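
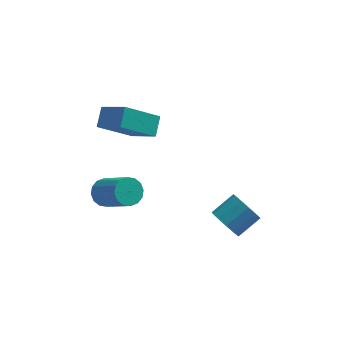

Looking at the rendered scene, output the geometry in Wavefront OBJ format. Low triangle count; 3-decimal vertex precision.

v -0.758 -1.041 -2.929
v -0.477 -1.258 -3.349
v 0.339 -2.136 -2.351
v 0.058 -1.919 -1.931
v -0.327 -1.029 -3.271
v 0.489 -1.907 -2.273
v -0.293 -0.803 -3.101
v 0.523 -1.682 -2.103
v -0.383 -0.641 -2.884
v 0.433 -1.52 -1.886
v -0.573 -0.586 -2.68
v 0.243 -1.465 -1.682
v -0.813 -0.653 -2.543
v 0.003 -1.532 -1.545
v -1.039 -0.824 -2.509
v -0.223 -1.702 -1.511
v -1.189 -1.053 -2.587
v -0.373 -1.931 -1.589
v -1.223 -1.278 -2.757
v -0.407 -2.157 -1.759
v -1.133 -1.44 -2.974
v -0.317 -2.319 -1.976
v -0.943 -1.495 -3.178
v -0.127 -2.374 -2.18
v -0.703 -1.428 -3.315
v 0.113 -2.307 -2.317
v 3.227 -1.613 -4.133
v 3.644 -2.092 -4.271
v 4.37 -1.605 -3.766
v 3.953 -1.127 -3.627
v 3.671 -1.849 -4.544
v 4.398 -1.363 -4.039
v 3.557 -1.532 -4.686
v 4.284 -1.045 -4.181
v 3.338 -1.24 -4.653
v 4.065 -0.753 -4.147
v 3.084 -1.067 -4.454
v 3.811 -0.58 -3.949
v 2.875 -1.067 -4.153
v 3.602 -0.58 -3.648
v 2.778 -1.241 -3.846
v 3.504 -0.754 -3.341
v 2.823 -1.533 -3.63
v 3.549 -1.046 -3.124
v 2.996 -1.851 -3.573
v 3.723 -1.364 -3.068
v 3.243 -2.093 -3.694
v 3.969 -1.606 -3.189
v 3.484 -2.183 -3.955
v 4.211 -1.696 -3.449
v -0.263 0.426 -0.782
v -0.116 1.073 -0.301
v -1.086 1.092 -1.427
v -0.939 1.739 -0.946
v 0.899 0.901 -1.774
v 1.046 1.548 -1.293
v 0.076 1.567 -2.419
v 0.223 2.214 -1.938
f 2 1 5
f 2 5 3
f 3 5 6
f 3 6 4
f 5 1 7
f 5 7 6
f 6 7 8
f 6 8 4
f 7 1 9
f 7 9 8
f 8 9 10
f 8 10 4
f 9 1 11
f 9 11 10
f 10 11 12
f 10 12 4
f 11 1 13
f 11 13 12
f 12 13 14
f 12 14 4
f 13 1 15
f 13 15 14
f 14 15 16
f 14 16 4
f 15 1 17
f 15 17 16
f 16 17 18
f 16 18 4
f 17 1 19
f 17 19 18
f 18 19 20
f 18 20 4
f 19 1 21
f 19 21 20
f 20 21 22
f 20 22 4
f 21 1 23
f 21 23 22
f 22 23 24
f 22 24 4
f 23 1 25
f 23 25 24
f 24 25 26
f 24 26 4
f 25 1 2
f 25 2 26
f 26 2 3
f 26 3 4
f 28 27 31
f 28 31 29
f 29 31 32
f 29 32 30
f 31 27 33
f 31 33 32
f 32 33 34
f 32 34 30
f 33 27 35
f 33 35 34
f 34 35 36
f 34 36 30
f 35 27 37
f 35 37 36
f 36 37 38
f 36 38 30
f 37 27 39
f 37 39 38
f 38 39 40
f 38 40 30
f 39 27 41
f 39 41 40
f 40 41 42
f 40 42 30
f 41 27 43
f 41 43 42
f 42 43 44
f 42 44 30
f 43 27 45
f 43 45 44
f 44 45 46
f 44 46 30
f 45 27 47
f 45 47 46
f 46 47 48
f 46 48 30
f 47 27 49
f 47 49 48
f 48 49 50
f 48 50 30
f 49 27 28
f 49 28 50
f 50 28 29
f 50 29 30
f 52 54 51
f 55 52 51
f 51 54 53
f 53 55 51
f 52 58 54
f 56 52 55
f 56 58 52
f 54 58 53
f 57 55 53
f 53 58 57
f 57 56 55
f 58 56 57



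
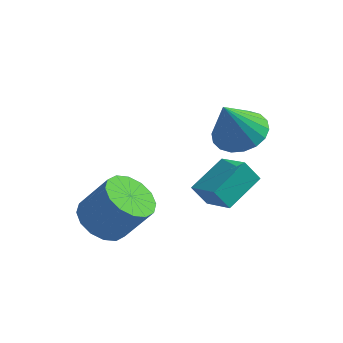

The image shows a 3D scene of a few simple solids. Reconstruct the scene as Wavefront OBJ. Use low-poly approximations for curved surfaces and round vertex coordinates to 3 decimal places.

v 0.557 -2.078 -1.009
v 1.639 -2.729 -0.428
v 1.086 -0.628 -0.37
v 2.168 -1.279 0.212
v 1.072 -1.921 -1.792
v 2.154 -2.572 -1.21
v 1.601 -0.471 -1.152
v 2.683 -1.122 -0.571
v 1.466 0.093 0.662
v 2.235 0.655 1.078
v 1.114 -0.653 2.318
v 1.868 0.933 1.125
v 1.421 1.044 1.081
v 0.983 0.967 0.953
v 0.64 0.716 0.767
v 0.461 0.343 0.561
v 0.481 -0.08 0.375
v 0.696 -0.469 0.245
v 1.064 -0.747 0.198
v 1.511 -0.858 0.243
v 1.949 -0.781 0.371
v 2.291 -0.531 0.556
v 2.47 -0.157 0.763
v 2.45 0.266 0.949
v -2.07 -3.609 -2.401
v -1.373 -3.099 -2.962
v -0.373 -2.901 -1.54
v -1.07 -3.411 -0.979
v -1.706 -2.723 -2.781
v -0.705 -2.526 -1.358
v -2.136 -2.585 -2.497
v -1.136 -2.388 -1.075
v -2.548 -2.722 -2.188
v -1.548 -2.524 -0.766
v -2.833 -3.096 -1.936
v -1.833 -2.898 -0.514
v -2.913 -3.607 -1.809
v -1.913 -3.41 -0.387
v -2.767 -4.119 -1.84
v -1.767 -3.921 -0.418
v -2.435 -4.494 -2.022
v -1.434 -4.297 -0.599
v -2.004 -4.632 -2.305
v -1.004 -4.435 -0.883
v -1.592 -4.496 -2.614
v -0.592 -4.298 -1.192
v -1.307 -4.122 -2.866
v -0.307 -3.924 -1.444
v -1.227 -3.61 -2.993
v -0.227 -3.413 -1.571
f 2 4 1
f 5 2 1
f 1 4 3
f 3 5 1
f 2 8 4
f 6 2 5
f 6 8 2
f 4 8 3
f 7 5 3
f 3 8 7
f 7 6 5
f 8 6 7
f 10 9 12
f 10 12 11
f 12 9 13
f 12 13 11
f 13 9 14
f 13 14 11
f 14 9 15
f 14 15 11
f 15 9 16
f 15 16 11
f 16 9 17
f 16 17 11
f 17 9 18
f 17 18 11
f 18 9 19
f 18 19 11
f 19 9 20
f 19 20 11
f 20 9 21
f 20 21 11
f 21 9 22
f 21 22 11
f 22 9 23
f 22 23 11
f 23 9 24
f 23 24 11
f 24 9 10
f 24 10 11
f 26 25 29
f 26 29 27
f 27 29 30
f 27 30 28
f 29 25 31
f 29 31 30
f 30 31 32
f 30 32 28
f 31 25 33
f 31 33 32
f 32 33 34
f 32 34 28
f 33 25 35
f 33 35 34
f 34 35 36
f 34 36 28
f 35 25 37
f 35 37 36
f 36 37 38
f 36 38 28
f 37 25 39
f 37 39 38
f 38 39 40
f 38 40 28
f 39 25 41
f 39 41 40
f 40 41 42
f 40 42 28
f 41 25 43
f 41 43 42
f 42 43 44
f 42 44 28
f 43 25 45
f 43 45 44
f 44 45 46
f 44 46 28
f 45 25 47
f 45 47 46
f 46 47 48
f 46 48 28
f 47 25 49
f 47 49 48
f 48 49 50
f 48 50 28
f 49 25 26
f 49 26 50
f 50 26 27
f 50 27 28



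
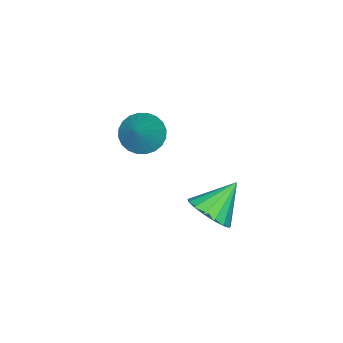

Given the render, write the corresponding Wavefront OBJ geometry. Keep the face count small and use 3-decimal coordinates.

v 3.574 1.82 -0.671
v 4.212 2.512 -0.183
v 2.246 2.2 0.531
v 3.975 2.792 -0.533
v 3.646 2.849 -0.915
v 3.301 2.671 -1.241
v 3.018 2.298 -1.436
v 2.862 1.815 -1.456
v 2.869 1.334 -1.296
v 3.038 0.964 -0.992
v 3.33 0.79 -0.615
v 3.677 0.853 -0.251
v 4.001 1.136 0.018
v 4.227 1.577 0.128
v 4.303 2.073 0.056
v 1.752 -2.895 0.343
v 2.245 -2.317 -0.323
v 3.088 -2.265 1.877
v 1.973 -2.065 -0.19
v 1.667 -1.94 0.025
v 1.374 -1.96 0.288
v 1.139 -2.122 0.559
v 0.997 -2.402 0.797
v 0.97 -2.756 0.966
v 1.062 -3.132 1.041
v 1.259 -3.472 1.009
v 1.531 -3.724 0.875
v 1.837 -3.85 0.66
v 2.13 -3.83 0.397
v 2.365 -3.668 0.126
v 2.507 -3.388 -0.112
v 2.534 -3.033 -0.281
v 2.442 -2.657 -0.356
f 2 1 4
f 2 4 3
f 4 1 5
f 4 5 3
f 5 1 6
f 5 6 3
f 6 1 7
f 6 7 3
f 7 1 8
f 7 8 3
f 8 1 9
f 8 9 3
f 9 1 10
f 9 10 3
f 10 1 11
f 10 11 3
f 11 1 12
f 11 12 3
f 12 1 13
f 12 13 3
f 13 1 14
f 13 14 3
f 14 1 15
f 14 15 3
f 15 1 2
f 15 2 3
f 17 16 19
f 17 19 18
f 19 16 20
f 19 20 18
f 20 16 21
f 20 21 18
f 21 16 22
f 21 22 18
f 22 16 23
f 22 23 18
f 23 16 24
f 23 24 18
f 24 16 25
f 24 25 18
f 25 16 26
f 25 26 18
f 26 16 27
f 26 27 18
f 27 16 28
f 27 28 18
f 28 16 29
f 28 29 18
f 29 16 30
f 29 30 18
f 30 16 31
f 30 31 18
f 31 16 32
f 31 32 18
f 32 16 33
f 32 33 18
f 33 16 17
f 33 17 18



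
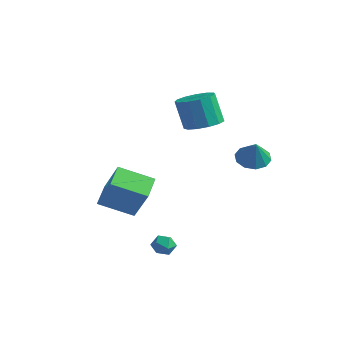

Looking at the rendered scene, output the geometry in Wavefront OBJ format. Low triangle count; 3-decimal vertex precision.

v -3.612 -1.285 -2.431
v -2.41 -1.353 -0.59
v -4.464 -0.097 -1.831
v -3.261 -0.165 0.01
v -2.279 0.085 -3.25
v -1.076 0.017 -1.409
v -3.13 1.273 -2.65
v -1.928 1.205 -0.809
v -0.99 3.707 2.708
v 0.038 3.798 3.027
v -0.502 3.645 4.811
v -1.53 3.553 4.492
v -0.187 4.364 3.008
v -0.727 4.21 4.792
v -0.666 4.72 2.893
v -1.207 4.567 4.677
v -1.249 4.755 2.72
v -1.789 4.602 4.504
v -1.749 4.457 2.543
v -2.289 4.304 4.326
v -2.008 3.921 2.418
v -2.548 3.768 4.202
v -1.944 3.317 2.386
v -2.484 3.163 4.169
v -1.577 2.836 2.456
v -2.117 2.683 4.239
v -1.024 2.632 2.606
v -1.564 2.479 4.389
v -0.46 2.769 2.788
v -1 2.616 4.572
v -0.064 3.204 2.945
v -0.604 3.051 4.729
v 2.261 -1.365 -3.377
v 2.815 -1.458 -2.989
v 1.845 -2.322 -3.011
v 2.399 -2.415 -2.623
v 1.954 -1.919 -2.471
v 2.211 -1.328 -2.697
v 2.449 -2.452 -3.303
v 2.706 -1.861 -3.529
v 2.932 -2.13 -2.943
v 2.626 -1.8 -2.428
v 2.034 -1.98 -3.572
v 1.728 -1.65 -3.057
v 3.148 3.241 1.796
v 3.803 2.819 1.307
v 3.792 2.819 3.024
v 3.971 3.354 1.402
v 3.825 3.846 1.648
v 3.419 4.106 1.95
v 2.91 4.036 2.193
v 2.492 3.662 2.284
v 2.324 3.127 2.189
v 2.47 2.636 1.944
v 2.876 2.375 1.642
v 3.385 2.445 1.399
f 2 4 1
f 5 2 1
f 1 4 3
f 3 5 1
f 2 8 4
f 6 2 5
f 6 8 2
f 4 8 3
f 7 5 3
f 3 8 7
f 7 6 5
f 8 6 7
f 10 9 13
f 10 13 11
f 11 13 14
f 11 14 12
f 13 9 15
f 13 15 14
f 14 15 16
f 14 16 12
f 15 9 17
f 15 17 16
f 16 17 18
f 16 18 12
f 17 9 19
f 17 19 18
f 18 19 20
f 18 20 12
f 19 9 21
f 19 21 20
f 20 21 22
f 20 22 12
f 21 9 23
f 21 23 22
f 22 23 24
f 22 24 12
f 23 9 25
f 23 25 24
f 24 25 26
f 24 26 12
f 25 9 27
f 25 27 26
f 26 27 28
f 26 28 12
f 27 9 29
f 27 29 28
f 28 29 30
f 28 30 12
f 29 9 31
f 29 31 30
f 30 31 32
f 30 32 12
f 31 9 10
f 31 10 32
f 32 10 11
f 32 11 12
f 33 44 38
f 33 38 34
f 33 34 40
f 33 40 43
f 33 43 44
f 34 38 42
f 38 44 37
f 44 43 35
f 43 40 39
f 40 34 41
f 36 42 37
f 36 37 35
f 36 35 39
f 36 39 41
f 36 41 42
f 37 42 38
f 35 37 44
f 39 35 43
f 41 39 40
f 42 41 34
f 46 45 48
f 46 48 47
f 48 45 49
f 48 49 47
f 49 45 50
f 49 50 47
f 50 45 51
f 50 51 47
f 51 45 52
f 51 52 47
f 52 45 53
f 52 53 47
f 53 45 54
f 53 54 47
f 54 45 55
f 54 55 47
f 55 45 56
f 55 56 47
f 56 45 46
f 56 46 47



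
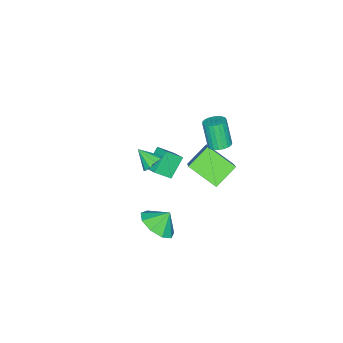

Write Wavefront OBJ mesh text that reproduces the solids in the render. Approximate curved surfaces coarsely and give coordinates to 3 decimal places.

v 2.978 -0.486 3.656
v 3.465 -0.731 3.302
v 3.022 -1.394 4.344
v 3.625 -0.503 3.592
v 3.538 -0.269 3.907
v 3.237 -0.118 4.126
v 2.837 -0.107 4.166
v 2.491 -0.241 4.011
v 2.332 -0.468 3.721
v 2.419 -0.702 3.406
v 2.719 -0.853 3.187
v 3.119 -0.864 3.147
v -4.177 -2.089 -2.11
v -3.011 -1.21 -0.729
v -4.341 -0.39 -3.053
v -3.176 0.489 -1.671
v -2.864 -2.449 -2.989
v -1.699 -1.57 -1.607
v -3.029 -0.75 -3.931
v -1.863 0.129 -2.55
v 3.484 0.082 -0.931
v 4.203 0.894 -0.823
v 2.916 0.478 -0.129
v 3.666 1.09 -1.301
v 3.044 0.815 -1.606
v 2.627 0.197 -1.595
v 2.612 -0.476 -1.273
v 3.005 -0.887 -0.791
v 3.622 -0.846 -0.375
v 4.174 -0.37 -0.218
v 4.404 0.317 -0.396
v -1.553 0.507 1.812
v -1.074 0.088 1.745
v -1.368 -0.487 3.241
v -1.847 -0.067 3.308
v -0.95 0.298 1.85
v -1.243 -0.276 3.347
v -0.929 0.545 1.948
v -1.223 -0.03 3.445
v -1.017 0.785 2.023
v -1.31 0.21 3.52
v -1.197 0.977 2.062
v -1.49 0.402 3.558
v -1.439 1.087 2.057
v -1.732 0.513 3.554
v -1.701 1.098 2.009
v -1.994 0.523 3.506
v -1.937 1.006 1.928
v -2.23 0.432 3.425
v -2.107 0.828 1.826
v -2.4 0.254 3.323
v -2.181 0.595 1.722
v -2.474 0.02 3.219
v -2.147 0.347 1.634
v -2.44 -0.228 3.13
v -2.01 0.126 1.576
v -2.303 -0.449 3.072
v -1.794 -0.029 1.558
v -2.087 -0.604 3.055
v -1.536 -0.091 1.585
v -1.83 -0.666 3.082
v -1.282 -0.05 1.651
v -1.575 -0.624 3.148
v -1.053 -2.819 -2.493
v -2.149 -2.823 -1.558
v -0.768 -2.035 -2.156
v -1.864 -2.038 -1.222
v -0.356 -3.422 -1.678
v -1.452 -3.425 -0.744
v -0.071 -2.637 -1.342
v -1.167 -2.641 -0.407
f 2 1 4
f 2 4 3
f 4 1 5
f 4 5 3
f 5 1 6
f 5 6 3
f 6 1 7
f 6 7 3
f 7 1 8
f 7 8 3
f 8 1 9
f 8 9 3
f 9 1 10
f 9 10 3
f 10 1 11
f 10 11 3
f 11 1 12
f 11 12 3
f 12 1 2
f 12 2 3
f 14 16 13
f 17 14 13
f 13 16 15
f 15 17 13
f 14 20 16
f 18 14 17
f 18 20 14
f 16 20 15
f 19 17 15
f 15 20 19
f 19 18 17
f 20 18 19
f 22 21 24
f 22 24 23
f 24 21 25
f 24 25 23
f 25 21 26
f 25 26 23
f 26 21 27
f 26 27 23
f 27 21 28
f 27 28 23
f 28 21 29
f 28 29 23
f 29 21 30
f 29 30 23
f 30 21 31
f 30 31 23
f 31 21 22
f 31 22 23
f 33 32 36
f 33 36 34
f 34 36 37
f 34 37 35
f 36 32 38
f 36 38 37
f 37 38 39
f 37 39 35
f 38 32 40
f 38 40 39
f 39 40 41
f 39 41 35
f 40 32 42
f 40 42 41
f 41 42 43
f 41 43 35
f 42 32 44
f 42 44 43
f 43 44 45
f 43 45 35
f 44 32 46
f 44 46 45
f 45 46 47
f 45 47 35
f 46 32 48
f 46 48 47
f 47 48 49
f 47 49 35
f 48 32 50
f 48 50 49
f 49 50 51
f 49 51 35
f 50 32 52
f 50 52 51
f 51 52 53
f 51 53 35
f 52 32 54
f 52 54 53
f 53 54 55
f 53 55 35
f 54 32 56
f 54 56 55
f 55 56 57
f 55 57 35
f 56 32 58
f 56 58 57
f 57 58 59
f 57 59 35
f 58 32 60
f 58 60 59
f 59 60 61
f 59 61 35
f 60 32 62
f 60 62 61
f 61 62 63
f 61 63 35
f 62 32 33
f 62 33 63
f 63 33 34
f 63 34 35
f 65 67 64
f 68 65 64
f 64 67 66
f 66 68 64
f 65 71 67
f 69 65 68
f 69 71 65
f 67 71 66
f 70 68 66
f 66 71 70
f 70 69 68
f 71 69 70



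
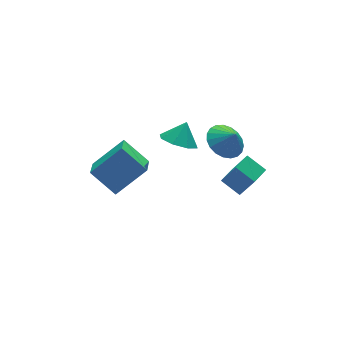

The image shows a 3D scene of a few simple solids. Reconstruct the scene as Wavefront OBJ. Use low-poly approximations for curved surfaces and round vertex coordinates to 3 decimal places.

v -2.096 3.27 -3.479
v -2.797 2.185 -2.798
v -2.849 4.46 -2.358
v -3.55 3.375 -1.677
v -0.43 3.045 -2.123
v -1.131 1.96 -1.442
v -1.183 4.235 -1.002
v -1.884 3.15 -0.321
v 3.446 0.636 -4.891
v 3.82 -0.124 -3.19
v 2.945 1.637 -4.333
v 3.319 0.877 -2.633
v 4.421 1.123 -4.887
v 4.795 0.363 -3.187
v 3.92 2.124 -4.33
v 4.294 1.364 -2.629
v 1.48 3.395 -1.778
v 2.078 2.54 -1.892
v 2.14 3.725 -0.782
v 2.367 3.174 -2.294
v 2.136 3.937 -2.393
v 1.52 4.383 -2.132
v 0.881 4.25 -1.664
v 0.592 3.617 -1.262
v 0.823 2.853 -1.163
v 1.439 2.407 -1.424
v 2.958 1.357 -0.666
v 3.961 1.368 -1.01
v 3.262 0.903 0.206
v 3.932 1.754 -0.799
v 3.735 2.072 -0.565
v 3.403 2.265 -0.348
v 2.995 2.302 -0.187
v 2.58 2.175 -0.108
v 2.23 1.907 -0.126
v 2.007 1.544 -0.238
v 1.948 1.149 -0.423
v 2.063 0.79 -0.651
v 2.333 0.528 -0.881
v 2.712 0.411 -1.074
v 3.133 0.456 -1.197
v 3.523 0.658 -1.228
v 3.816 0.981 -1.162
f 2 4 1
f 5 2 1
f 1 4 3
f 3 5 1
f 2 8 4
f 6 2 5
f 6 8 2
f 4 8 3
f 7 5 3
f 3 8 7
f 7 6 5
f 8 6 7
f 10 12 9
f 13 10 9
f 9 12 11
f 11 13 9
f 10 16 12
f 14 10 13
f 14 16 10
f 12 16 11
f 15 13 11
f 11 16 15
f 15 14 13
f 16 14 15
f 18 17 20
f 18 20 19
f 20 17 21
f 20 21 19
f 21 17 22
f 21 22 19
f 22 17 23
f 22 23 19
f 23 17 24
f 23 24 19
f 24 17 25
f 24 25 19
f 25 17 26
f 25 26 19
f 26 17 18
f 26 18 19
f 28 27 30
f 28 30 29
f 30 27 31
f 30 31 29
f 31 27 32
f 31 32 29
f 32 27 33
f 32 33 29
f 33 27 34
f 33 34 29
f 34 27 35
f 34 35 29
f 35 27 36
f 35 36 29
f 36 27 37
f 36 37 29
f 37 27 38
f 37 38 29
f 38 27 39
f 38 39 29
f 39 27 40
f 39 40 29
f 40 27 41
f 40 41 29
f 41 27 42
f 41 42 29
f 42 27 43
f 42 43 29
f 43 27 28
f 43 28 29



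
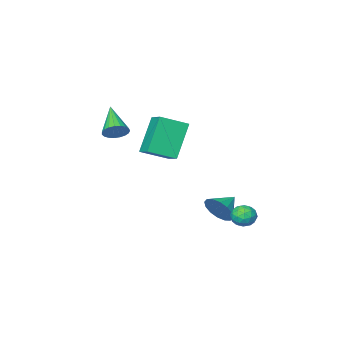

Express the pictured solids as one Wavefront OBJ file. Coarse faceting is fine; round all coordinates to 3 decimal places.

v -4.016 3.623 -3.505
v -3.34 3.608 -3.607
v -4.08 2.552 -3.773
v -3.404 2.537 -3.875
v -3.653 2.612 -3.242
v -3.613 3.274 -3.077
v -3.807 2.886 -4.303
v -3.767 3.548 -4.138
v -3.211 3.153 -4.1
v -3.116 2.983 -3.445
v -4.304 3.177 -3.935
v -4.209 3.007 -3.28
v -3.672 3.71 -3.533
v -3.748 2.45 -3.847
v -3.894 2.495 -3.476
v -3.497 2.486 -3.536
v -3.833 3.513 -3.221
v -3.436 3.505 -3.281
v -3.619 2.919 -3.067
v -3.984 2.655 -4.099
v -3.587 2.647 -4.159
v -3.923 3.674 -3.844
v -3.526 3.665 -3.904
v -3.801 3.241 -4.313
v -3.199 3.433 -3.883
v -3.237 2.804 -4.04
v -3.474 3.009 -4.291
v -3.45 3.398 -4.194
v -3.143 3.334 -3.497
v -3.181 2.704 -3.655
v -3.327 2.748 -3.283
v -3.304 3.137 -3.186
v -3.067 3.066 -3.787
v -4.239 3.456 -3.725
v -4.277 2.826 -3.883
v -4.116 3.023 -4.194
v -4.093 3.412 -4.097
v -4.183 3.356 -3.34
v -4.221 2.727 -3.497
v -3.97 2.762 -3.186
v -3.946 3.151 -3.089
v -4.353 3.094 -3.593
v -3.239 1.717 -3.703
v -2.854 1.285 -3.053
v -4.341 1.463 -3.217
v -2.887 1.71 -2.908
v -3.015 2.137 -2.975
v -3.203 2.451 -3.237
v -3.401 2.568 -3.624
v -3.555 2.457 -4.033
v -3.625 2.148 -4.353
v -3.592 1.723 -4.498
v -3.464 1.297 -4.431
v -3.276 0.983 -4.169
v -3.078 0.865 -3.781
v -2.924 0.976 -3.373
v 1.282 -0.158 1.828
v 1.749 -0.007 2.269
v 0.718 -1.522 2.892
v 1.538 0.147 2.355
v 1.283 0.248 2.349
v 1.028 0.279 2.253
v 0.817 0.234 2.084
v 0.686 0.122 1.871
v 0.658 -0.039 1.65
v 0.738 -0.22 1.46
v 0.912 -0.39 1.334
v 1.15 -0.52 1.293
v 1.411 -0.588 1.345
v 1.65 -0.581 1.48
v 1.825 -0.501 1.676
v 1.906 -0.361 1.898
v 1.879 -0.187 2.108
v 0.061 1.001 2.873
v 0.333 2.09 3.325
v -1.18 1.539 2.322
v -0.908 2.628 2.775
v 1.068 1.492 1.085
v 1.34 2.581 1.538
v -0.173 2.03 0.535
v 0.099 3.119 0.987
f 1 38 17
f 38 12 41
f 17 41 6
f 38 41 17
f 1 17 13
f 17 6 18
f 13 18 2
f 17 18 13
f 1 13 22
f 13 2 23
f 22 23 8
f 13 23 22
f 1 22 34
f 22 8 37
f 34 37 11
f 22 37 34
f 1 34 38
f 34 11 42
f 38 42 12
f 34 42 38
f 2 18 29
f 18 6 32
f 29 32 10
f 18 32 29
f 6 41 19
f 41 12 40
f 19 40 5
f 41 40 19
f 12 42 39
f 42 11 35
f 39 35 3
f 42 35 39
f 11 37 36
f 37 8 24
f 36 24 7
f 37 24 36
f 8 23 28
f 23 2 25
f 28 25 9
f 23 25 28
f 4 30 16
f 30 10 31
f 16 31 5
f 30 31 16
f 4 16 14
f 16 5 15
f 14 15 3
f 16 15 14
f 4 14 21
f 14 3 20
f 21 20 7
f 14 20 21
f 4 21 26
f 21 7 27
f 26 27 9
f 21 27 26
f 4 26 30
f 26 9 33
f 30 33 10
f 26 33 30
f 5 31 19
f 31 10 32
f 19 32 6
f 31 32 19
f 3 15 39
f 15 5 40
f 39 40 12
f 15 40 39
f 7 20 36
f 20 3 35
f 36 35 11
f 20 35 36
f 9 27 28
f 27 7 24
f 28 24 8
f 27 24 28
f 10 33 29
f 33 9 25
f 29 25 2
f 33 25 29
f 44 43 46
f 44 46 45
f 46 43 47
f 46 47 45
f 47 43 48
f 47 48 45
f 48 43 49
f 48 49 45
f 49 43 50
f 49 50 45
f 50 43 51
f 50 51 45
f 51 43 52
f 51 52 45
f 52 43 53
f 52 53 45
f 53 43 54
f 53 54 45
f 54 43 55
f 54 55 45
f 55 43 56
f 55 56 45
f 56 43 44
f 56 44 45
f 58 57 60
f 58 60 59
f 60 57 61
f 60 61 59
f 61 57 62
f 61 62 59
f 62 57 63
f 62 63 59
f 63 57 64
f 63 64 59
f 64 57 65
f 64 65 59
f 65 57 66
f 65 66 59
f 66 57 67
f 66 67 59
f 67 57 68
f 67 68 59
f 68 57 69
f 68 69 59
f 69 57 70
f 69 70 59
f 70 57 71
f 70 71 59
f 71 57 72
f 71 72 59
f 72 57 73
f 72 73 59
f 73 57 58
f 73 58 59
f 75 77 74
f 78 75 74
f 74 77 76
f 76 78 74
f 75 81 77
f 79 75 78
f 79 81 75
f 77 81 76
f 80 78 76
f 76 81 80
f 80 79 78
f 81 79 80



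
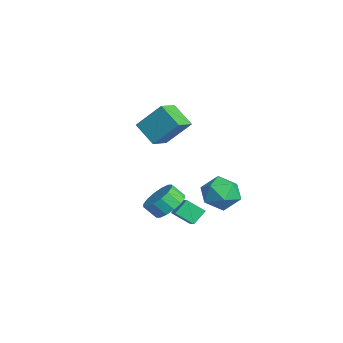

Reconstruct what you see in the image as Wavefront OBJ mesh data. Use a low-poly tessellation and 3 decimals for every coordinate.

v 3.441 0.85 -2.661
v 4.216 1.214 -2.053
v 3.933 0.575 -1.31
v 3.159 0.21 -1.919
v 3.788 1.532 -1.942
v 3.506 0.892 -1.2
v 3.268 1.666 -2.024
v 2.986 1.027 -1.281
v 2.794 1.582 -2.277
v 2.512 0.942 -1.534
v 2.494 1.302 -2.633
v 2.211 0.662 -1.89
v 2.447 0.9 -2.996
v 2.165 0.261 -2.253
v 2.667 0.485 -3.27
v 2.384 -0.154 -2.527
v 3.094 0.168 -3.38
v 2.812 -0.472 -2.638
v 3.614 0.033 -3.299
v 3.332 -0.606 -2.556
v 4.088 0.118 -3.046
v 3.806 -0.522 -2.303
v 4.389 0.398 -2.69
v 4.106 -0.242 -1.947
v 4.435 0.799 -2.327
v 4.153 0.16 -1.584
v -3.703 0.604 -0.016
v -3.184 1.945 1.569
v -4.686 1.607 -0.543
v -4.167 2.948 1.042
v -2.473 1.292 -1.002
v -1.954 2.633 0.583
v -3.456 2.295 -1.529
v -2.937 3.636 0.056
v 2.051 3.746 -2.288
v 2.828 4.32 -3.033
v 3.572 2.96 -1.307
v 4.349 3.534 -2.052
v 3.679 4.174 -1.259
v 2.739 4.66 -1.865
v 3.661 2.62 -2.475
v 2.721 3.106 -3.081
v 3.823 3.624 -3.148
v 3.834 4.584 -2.397
v 2.566 2.696 -1.943
v 2.577 3.656 -1.192
v 1.572 1.329 -4.273
v 1.245 2.051 -3.554
v 2.049 2.231 -4.96
v 1.723 2.952 -4.241
v 3.137 1.168 -3.399
v 2.811 1.889 -2.68
v 3.615 2.069 -4.086
v 3.288 2.791 -3.367
f 2 1 5
f 2 5 3
f 3 5 6
f 3 6 4
f 5 1 7
f 5 7 6
f 6 7 8
f 6 8 4
f 7 1 9
f 7 9 8
f 8 9 10
f 8 10 4
f 9 1 11
f 9 11 10
f 10 11 12
f 10 12 4
f 11 1 13
f 11 13 12
f 12 13 14
f 12 14 4
f 13 1 15
f 13 15 14
f 14 15 16
f 14 16 4
f 15 1 17
f 15 17 16
f 16 17 18
f 16 18 4
f 17 1 19
f 17 19 18
f 18 19 20
f 18 20 4
f 19 1 21
f 19 21 20
f 20 21 22
f 20 22 4
f 21 1 23
f 21 23 22
f 22 23 24
f 22 24 4
f 23 1 25
f 23 25 24
f 24 25 26
f 24 26 4
f 25 1 2
f 25 2 26
f 26 2 3
f 26 3 4
f 28 30 27
f 31 28 27
f 27 30 29
f 29 31 27
f 28 34 30
f 32 28 31
f 32 34 28
f 30 34 29
f 33 31 29
f 29 34 33
f 33 32 31
f 34 32 33
f 35 46 40
f 35 40 36
f 35 36 42
f 35 42 45
f 35 45 46
f 36 40 44
f 40 46 39
f 46 45 37
f 45 42 41
f 42 36 43
f 38 44 39
f 38 39 37
f 38 37 41
f 38 41 43
f 38 43 44
f 39 44 40
f 37 39 46
f 41 37 45
f 43 41 42
f 44 43 36
f 48 50 47
f 51 48 47
f 47 50 49
f 49 51 47
f 48 54 50
f 52 48 51
f 52 54 48
f 50 54 49
f 53 51 49
f 49 54 53
f 53 52 51
f 54 52 53



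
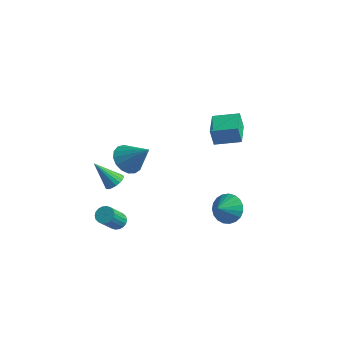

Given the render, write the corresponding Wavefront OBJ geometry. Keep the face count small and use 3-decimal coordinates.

v -1.906 -3.202 -3.355
v -1.568 -2.797 -3.029
v -1.497 -3.992 -1.619
v -1.834 -4.398 -1.945
v -1.827 -2.731 -2.96
v -1.756 -3.926 -1.55
v -2.101 -2.759 -2.969
v -2.03 -3.954 -1.559
v -2.337 -2.874 -3.055
v -2.266 -4.069 -1.644
v -2.487 -3.054 -3.2
v -2.416 -4.249 -1.79
v -2.522 -3.264 -3.376
v -2.451 -4.459 -1.966
v -2.435 -3.461 -3.548
v -2.364 -4.656 -2.137
v -2.243 -3.608 -3.681
v -2.172 -4.803 -2.271
v -1.984 -3.674 -3.75
v -1.913 -4.869 -2.34
v -1.71 -3.646 -3.741
v -1.639 -4.841 -2.331
v -1.474 -3.531 -3.656
v -1.403 -4.726 -2.245
v -1.324 -3.351 -3.51
v -1.253 -4.546 -2.1
v -1.289 -3.141 -3.334
v -1.218 -4.336 -1.924
v -1.376 -2.944 -3.163
v -1.305 -4.139 -1.752
v -2.835 -2.271 -0.873
v -2.304 -2.164 -0.445
v -3.925 -2.809 0.613
v -2.445 -1.891 -0.449
v -2.662 -1.693 -0.537
v -2.914 -1.61 -0.692
v -3.15 -1.657 -0.882
v -3.324 -1.826 -1.071
v -3.401 -2.083 -1.22
v -3.366 -2.377 -1.301
v -3.225 -2.65 -1.297
v -3.008 -2.848 -1.209
v -2.756 -2.932 -1.054
v -2.519 -2.884 -0.864
v -2.346 -2.715 -0.675
v -2.269 -2.458 -0.526
v -0.555 -3.773 3.242
v 0.137 -3.533 2.504
v 0.815 -3.547 4.598
v -0.06 -3.093 2.63
v -0.371 -2.81 2.896
v -0.723 -2.746 3.242
v -1.037 -2.918 3.588
v -1.241 -3.286 3.854
v -1.287 -3.765 3.981
v -1.166 -4.246 3.938
v -0.904 -4.619 3.736
v -0.563 -4.797 3.421
v -0.22 -4.741 3.065
v 0.047 -4.463 2.749
v 0.175 -4.027 2.547
v 2.749 1.327 -2.824
v 3.264 1.832 -2.033
v 2.711 0.353 -2.176
v 2.838 1.915 -1.934
v 2.397 1.896 -1.989
v 2.017 1.778 -2.188
v 1.763 1.583 -2.497
v 1.68 1.343 -2.862
v 1.782 1.101 -3.221
v 2.051 0.897 -3.511
v 2.44 0.768 -3.682
v 2.884 0.736 -3.705
v 3.303 0.805 -3.576
v 3.627 0.965 -3.316
v 3.8 1.188 -2.971
v 3.79 1.434 -2.601
v 3.601 1.662 -2.269
v 0.866 2.432 1.397
v 0.644 2.317 2.55
v -0.153 4.012 1.358
v -0.374 3.897 2.512
v 2.234 3.323 1.748
v 2.013 3.208 2.902
v 1.216 4.903 1.71
v 0.994 4.788 2.863
f 2 1 5
f 2 5 3
f 3 5 6
f 3 6 4
f 5 1 7
f 5 7 6
f 6 7 8
f 6 8 4
f 7 1 9
f 7 9 8
f 8 9 10
f 8 10 4
f 9 1 11
f 9 11 10
f 10 11 12
f 10 12 4
f 11 1 13
f 11 13 12
f 12 13 14
f 12 14 4
f 13 1 15
f 13 15 14
f 14 15 16
f 14 16 4
f 15 1 17
f 15 17 16
f 16 17 18
f 16 18 4
f 17 1 19
f 17 19 18
f 18 19 20
f 18 20 4
f 19 1 21
f 19 21 20
f 20 21 22
f 20 22 4
f 21 1 23
f 21 23 22
f 22 23 24
f 22 24 4
f 23 1 25
f 23 25 24
f 24 25 26
f 24 26 4
f 25 1 27
f 25 27 26
f 26 27 28
f 26 28 4
f 27 1 29
f 27 29 28
f 28 29 30
f 28 30 4
f 29 1 2
f 29 2 30
f 30 2 3
f 30 3 4
f 32 31 34
f 32 34 33
f 34 31 35
f 34 35 33
f 35 31 36
f 35 36 33
f 36 31 37
f 36 37 33
f 37 31 38
f 37 38 33
f 38 31 39
f 38 39 33
f 39 31 40
f 39 40 33
f 40 31 41
f 40 41 33
f 41 31 42
f 41 42 33
f 42 31 43
f 42 43 33
f 43 31 44
f 43 44 33
f 44 31 45
f 44 45 33
f 45 31 46
f 45 46 33
f 46 31 32
f 46 32 33
f 48 47 50
f 48 50 49
f 50 47 51
f 50 51 49
f 51 47 52
f 51 52 49
f 52 47 53
f 52 53 49
f 53 47 54
f 53 54 49
f 54 47 55
f 54 55 49
f 55 47 56
f 55 56 49
f 56 47 57
f 56 57 49
f 57 47 58
f 57 58 49
f 58 47 59
f 58 59 49
f 59 47 60
f 59 60 49
f 60 47 61
f 60 61 49
f 61 47 48
f 61 48 49
f 63 62 65
f 63 65 64
f 65 62 66
f 65 66 64
f 66 62 67
f 66 67 64
f 67 62 68
f 67 68 64
f 68 62 69
f 68 69 64
f 69 62 70
f 69 70 64
f 70 62 71
f 70 71 64
f 71 62 72
f 71 72 64
f 72 62 73
f 72 73 64
f 73 62 74
f 73 74 64
f 74 62 75
f 74 75 64
f 75 62 76
f 75 76 64
f 76 62 77
f 76 77 64
f 77 62 78
f 77 78 64
f 78 62 63
f 78 63 64
f 80 82 79
f 83 80 79
f 79 82 81
f 81 83 79
f 80 86 82
f 84 80 83
f 84 86 80
f 82 86 81
f 85 83 81
f 81 86 85
f 85 84 83
f 86 84 85



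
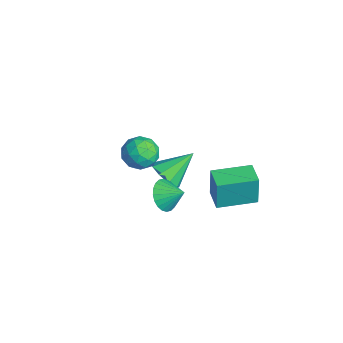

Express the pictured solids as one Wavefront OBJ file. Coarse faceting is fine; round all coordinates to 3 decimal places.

v 2.62 -3.12 2.096
v 3.442 -3.549 2.218
v 1.898 -4.411 2.422
v 2.72 -4.84 2.544
v 2.437 -4.188 3.153
v 2.884 -3.391 2.952
v 2.456 -4.569 1.688
v 2.903 -3.772 1.487
v 3.341 -4.445 1.966
v 3.33 -4.21 2.872
v 2.01 -3.75 1.768
v 1.999 -3.515 2.674
v 3.094 -3.222 2.128
v 2.246 -4.738 2.512
v 2.079 -4.356 2.87
v 2.563 -4.608 2.942
v 2.766 -3.128 2.56
v 3.249 -3.381 2.631
v 2.659 -3.756 3.181
v 2.091 -4.579 2.009
v 2.574 -4.832 2.08
v 2.777 -3.352 1.698
v 3.261 -3.604 1.77
v 2.681 -4.204 1.459
v 3.518 -4 2.052
v 3.094 -4.759 2.244
v 2.939 -4.6 1.741
v 3.201 -4.131 1.622
v 3.512 -3.862 2.584
v 3.087 -4.62 2.776
v 2.921 -4.237 3.134
v 3.183 -3.769 3.016
v 3.452 -4.388 2.436
v 2.253 -3.34 1.864
v 1.828 -4.098 2.056
v 2.157 -4.191 1.624
v 2.419 -3.723 1.506
v 2.246 -3.201 2.396
v 1.822 -3.96 2.588
v 2.139 -3.829 3.018
v 2.401 -3.36 2.899
v 1.888 -3.572 2.204
v 1.13 -2.329 -3.08
v 1.686 -2.207 -3.803
v 1.77 -1.571 -2.46
v 1.439 -1.952 -3.86
v 1.146 -1.755 -3.799
v 0.85 -1.645 -3.628
v 0.597 -1.639 -3.373
v 0.425 -1.738 -3.074
v 0.36 -1.928 -2.776
v 0.413 -2.178 -2.524
v 0.574 -2.451 -2.357
v 0.821 -2.706 -2.3
v 1.114 -2.903 -2.361
v 1.41 -3.013 -2.532
v 1.663 -3.019 -2.786
v 1.835 -2.92 -3.085
v 1.9 -2.731 -3.384
v 1.848 -2.481 -3.636
v -1.022 -1.639 -3.879
v -0.534 -1.086 -4.524
v -1.238 -0.121 -2.741
v -1.19 -1.076 -4.663
v -1.767 -1.329 -4.435
v -1.996 -1.727 -3.946
v -1.769 -2.085 -3.427
v -1.192 -2.233 -3.118
v -0.536 -2.104 -3.166
v -0.107 -1.758 -3.548
v -0.107 -1.356 -4.084
v 3.351 -0.859 -1.07
v 3.291 -0.826 0.558
v 3.513 1.104 -1.104
v 3.454 1.137 0.525
v 4.546 -0.957 -1.025
v 4.487 -0.924 0.604
v 4.709 1.006 -1.058
v 4.649 1.039 0.57
f 1 38 17
f 38 12 41
f 17 41 6
f 38 41 17
f 1 17 13
f 17 6 18
f 13 18 2
f 17 18 13
f 1 13 22
f 13 2 23
f 22 23 8
f 13 23 22
f 1 22 34
f 22 8 37
f 34 37 11
f 22 37 34
f 1 34 38
f 34 11 42
f 38 42 12
f 34 42 38
f 2 18 29
f 18 6 32
f 29 32 10
f 18 32 29
f 6 41 19
f 41 12 40
f 19 40 5
f 41 40 19
f 12 42 39
f 42 11 35
f 39 35 3
f 42 35 39
f 11 37 36
f 37 8 24
f 36 24 7
f 37 24 36
f 8 23 28
f 23 2 25
f 28 25 9
f 23 25 28
f 4 30 16
f 30 10 31
f 16 31 5
f 30 31 16
f 4 16 14
f 16 5 15
f 14 15 3
f 16 15 14
f 4 14 21
f 14 3 20
f 21 20 7
f 14 20 21
f 4 21 26
f 21 7 27
f 26 27 9
f 21 27 26
f 4 26 30
f 26 9 33
f 30 33 10
f 26 33 30
f 5 31 19
f 31 10 32
f 19 32 6
f 31 32 19
f 3 15 39
f 15 5 40
f 39 40 12
f 15 40 39
f 7 20 36
f 20 3 35
f 36 35 11
f 20 35 36
f 9 27 28
f 27 7 24
f 28 24 8
f 27 24 28
f 10 33 29
f 33 9 25
f 29 25 2
f 33 25 29
f 44 43 46
f 44 46 45
f 46 43 47
f 46 47 45
f 47 43 48
f 47 48 45
f 48 43 49
f 48 49 45
f 49 43 50
f 49 50 45
f 50 43 51
f 50 51 45
f 51 43 52
f 51 52 45
f 52 43 53
f 52 53 45
f 53 43 54
f 53 54 45
f 54 43 55
f 54 55 45
f 55 43 56
f 55 56 45
f 56 43 57
f 56 57 45
f 57 43 58
f 57 58 45
f 58 43 59
f 58 59 45
f 59 43 60
f 59 60 45
f 60 43 44
f 60 44 45
f 62 61 64
f 62 64 63
f 64 61 65
f 64 65 63
f 65 61 66
f 65 66 63
f 66 61 67
f 66 67 63
f 67 61 68
f 67 68 63
f 68 61 69
f 68 69 63
f 69 61 70
f 69 70 63
f 70 61 71
f 70 71 63
f 71 61 62
f 71 62 63
f 73 75 72
f 76 73 72
f 72 75 74
f 74 76 72
f 73 79 75
f 77 73 76
f 77 79 73
f 75 79 74
f 78 76 74
f 74 79 78
f 78 77 76
f 79 77 78



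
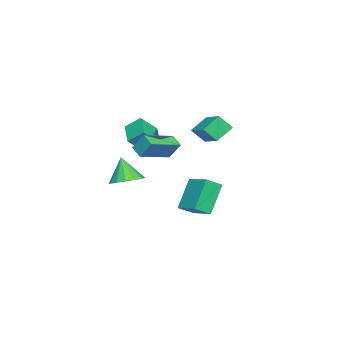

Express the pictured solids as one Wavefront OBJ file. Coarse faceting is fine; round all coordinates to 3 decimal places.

v -5.34 -0.837 -3.113
v -4.663 -1.515 -2.573
v -4.382 0.479 -2.658
v -3.706 -0.199 -2.118
v -4.154 -1.081 -4.902
v -3.478 -1.759 -4.362
v -3.197 0.235 -4.447
v -2.52 -0.443 -3.907
v -0.079 -2.38 0.888
v -1.277 -3.006 1.49
v -0.184 -1.53 1.562
v -1.383 -2.157 2.165
v 0.703 -3.003 1.795
v -0.496 -3.63 2.398
v 0.597 -2.154 2.47
v -0.601 -2.78 3.072
v 2.193 -2.163 1.928
v 2.258 -1.514 2.887
v 0.43 -1.229 1.416
v 0.495 -0.58 2.376
v 2.625 -1.58 1.504
v 2.69 -0.931 2.464
v 0.862 -0.646 0.993
v 0.927 0.003 1.952
v -0.927 -3.696 -1.681
v -0.315 -3.01 -1.314
v -1.293 -4.184 -0.159
v -0.77 -2.777 -1.349
v -1.267 -2.79 -1.473
v -1.673 -3.046 -1.653
v -1.879 -3.477 -1.84
v -1.83 -3.966 -1.985
v -1.538 -4.383 -2.048
v -1.083 -4.615 -2.013
v -0.586 -4.602 -1.889
v -0.18 -4.346 -1.71
v 0.025 -3.916 -1.522
v -0.024 -3.427 -1.377
v -0.149 0.172 2.668
v -0.988 0.723 3.395
v -0.394 0.838 1.88
v -1.233 1.389 2.608
v 1.033 1.251 3.212
v 0.194 1.802 3.94
v 0.788 1.917 2.425
v -0.051 2.468 3.152
f 2 4 1
f 5 2 1
f 1 4 3
f 3 5 1
f 2 8 4
f 6 2 5
f 6 8 2
f 4 8 3
f 7 5 3
f 3 8 7
f 7 6 5
f 8 6 7
f 10 12 9
f 13 10 9
f 9 12 11
f 11 13 9
f 10 16 12
f 14 10 13
f 14 16 10
f 12 16 11
f 15 13 11
f 11 16 15
f 15 14 13
f 16 14 15
f 18 20 17
f 21 18 17
f 17 20 19
f 19 21 17
f 18 24 20
f 22 18 21
f 22 24 18
f 20 24 19
f 23 21 19
f 19 24 23
f 23 22 21
f 24 22 23
f 26 25 28
f 26 28 27
f 28 25 29
f 28 29 27
f 29 25 30
f 29 30 27
f 30 25 31
f 30 31 27
f 31 25 32
f 31 32 27
f 32 25 33
f 32 33 27
f 33 25 34
f 33 34 27
f 34 25 35
f 34 35 27
f 35 25 36
f 35 36 27
f 36 25 37
f 36 37 27
f 37 25 38
f 37 38 27
f 38 25 26
f 38 26 27
f 40 42 39
f 43 40 39
f 39 42 41
f 41 43 39
f 40 46 42
f 44 40 43
f 44 46 40
f 42 46 41
f 45 43 41
f 41 46 45
f 45 44 43
f 46 44 45



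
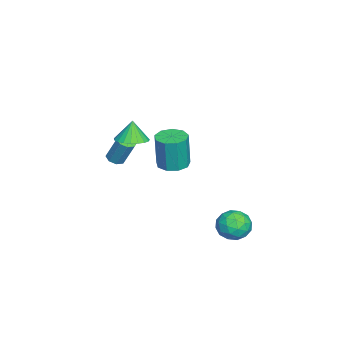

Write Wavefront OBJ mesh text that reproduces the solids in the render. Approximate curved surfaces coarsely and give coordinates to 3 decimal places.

v 0.972 0.247 1.792
v 1.525 -0.45 1.742
v 1.62 -0.523 3.818
v 1.068 0.173 3.868
v 1.843 0.069 1.746
v 1.939 -0.004 3.822
v 1.754 0.671 1.771
v 1.85 0.598 3.847
v 1.3 1.074 1.806
v 1.395 1.001 3.882
v 0.692 1.09 1.834
v 0.787 1.017 3.911
v 0.215 0.711 1.843
v 0.31 0.638 3.919
v 0.093 0.115 1.827
v 0.188 0.042 3.904
v 0.382 -0.42 1.795
v 0.477 -0.493 3.872
v 0.948 -0.643 1.762
v 1.043 -0.716 3.838
v -0.731 -2.313 2.305
v 0.04 -1.797 2.507
v -1.049 -2.327 3.555
v -0.231 -1.517 2.441
v -0.588 -1.375 2.351
v -0.971 -1.396 2.254
v -1.311 -1.574 2.165
v -1.552 -1.881 2.101
v -1.65 -2.263 2.072
v -1.59 -2.653 2.083
v -1.381 -2.984 2.132
v -1.06 -3.2 2.212
v -0.681 -3.262 2.307
v -0.312 -3.16 2.403
v -0.015 -2.912 2.481
v 0.159 -2.56 2.529
v 0.178 -2.166 2.538
v -3.647 -3.876 -1.048
v -3.1 -3.728 -1.212
v -2.806 -3.017 0.404
v -3.353 -3.164 0.568
v -3.4 -3.403 -1.301
v -3.107 -2.692 0.315
v -3.845 -3.355 -1.241
v -3.552 -2.643 0.375
v -4.174 -3.611 -1.069
v -3.88 -2.9 0.548
v -4.194 -4.023 -0.884
v -3.9 -3.312 0.732
v -3.893 -4.348 -0.795
v -3.6 -3.637 0.821
v -3.448 -4.397 -0.855
v -3.155 -3.685 0.761
v -3.12 -4.14 -1.028
v -2.826 -3.429 0.589
v 1.092 4.427 -2.154
v 1.932 4.244 -2.702
v 1.028 2.836 -1.718
v 1.868 2.653 -2.266
v 1.927 3.211 -1.414
v 1.966 4.194 -1.683
v 0.994 2.886 -2.737
v 1.033 3.869 -3.006
v 1.872 3.291 -3.062
v 2.448 3.492 -2.245
v 0.512 3.588 -2.175
v 1.088 3.789 -1.358
v 1.517 4.475 -2.466
v 1.443 2.605 -1.954
v 1.477 2.933 -1.453
v 1.971 2.825 -1.775
v 1.537 4.446 -1.867
v 2.031 4.338 -2.189
v 2.028 3.731 -1.433
v 0.929 2.742 -2.231
v 1.423 2.634 -2.553
v 0.989 4.255 -2.645
v 1.483 4.147 -2.967
v 0.932 3.349 -2.987
v 1.976 3.807 -3
v 1.939 2.872 -2.744
v 1.425 3.01 -3.02
v 1.448 3.587 -3.178
v 2.315 3.925 -2.519
v 2.277 2.99 -2.263
v 2.312 3.318 -1.763
v 2.335 3.896 -1.921
v 2.279 3.365 -2.731
v 0.683 4.09 -2.157
v 0.645 3.155 -1.901
v 0.625 3.184 -2.499
v 0.648 3.762 -2.657
v 1.021 4.208 -1.676
v 0.984 3.273 -1.42
v 1.512 3.493 -1.242
v 1.535 4.07 -1.4
v 0.681 3.715 -1.689
f 2 1 5
f 2 5 3
f 3 5 6
f 3 6 4
f 5 1 7
f 5 7 6
f 6 7 8
f 6 8 4
f 7 1 9
f 7 9 8
f 8 9 10
f 8 10 4
f 9 1 11
f 9 11 10
f 10 11 12
f 10 12 4
f 11 1 13
f 11 13 12
f 12 13 14
f 12 14 4
f 13 1 15
f 13 15 14
f 14 15 16
f 14 16 4
f 15 1 17
f 15 17 16
f 16 17 18
f 16 18 4
f 17 1 19
f 17 19 18
f 18 19 20
f 18 20 4
f 19 1 2
f 19 2 20
f 20 2 3
f 20 3 4
f 22 21 24
f 22 24 23
f 24 21 25
f 24 25 23
f 25 21 26
f 25 26 23
f 26 21 27
f 26 27 23
f 27 21 28
f 27 28 23
f 28 21 29
f 28 29 23
f 29 21 30
f 29 30 23
f 30 21 31
f 30 31 23
f 31 21 32
f 31 32 23
f 32 21 33
f 32 33 23
f 33 21 34
f 33 34 23
f 34 21 35
f 34 35 23
f 35 21 36
f 35 36 23
f 36 21 37
f 36 37 23
f 37 21 22
f 37 22 23
f 39 38 42
f 39 42 40
f 40 42 43
f 40 43 41
f 42 38 44
f 42 44 43
f 43 44 45
f 43 45 41
f 44 38 46
f 44 46 45
f 45 46 47
f 45 47 41
f 46 38 48
f 46 48 47
f 47 48 49
f 47 49 41
f 48 38 50
f 48 50 49
f 49 50 51
f 49 51 41
f 50 38 52
f 50 52 51
f 51 52 53
f 51 53 41
f 52 38 54
f 52 54 53
f 53 54 55
f 53 55 41
f 54 38 39
f 54 39 55
f 55 39 40
f 55 40 41
f 56 93 72
f 93 67 96
f 72 96 61
f 93 96 72
f 56 72 68
f 72 61 73
f 68 73 57
f 72 73 68
f 56 68 77
f 68 57 78
f 77 78 63
f 68 78 77
f 56 77 89
f 77 63 92
f 89 92 66
f 77 92 89
f 56 89 93
f 89 66 97
f 93 97 67
f 89 97 93
f 57 73 84
f 73 61 87
f 84 87 65
f 73 87 84
f 61 96 74
f 96 67 95
f 74 95 60
f 96 95 74
f 67 97 94
f 97 66 90
f 94 90 58
f 97 90 94
f 66 92 91
f 92 63 79
f 91 79 62
f 92 79 91
f 63 78 83
f 78 57 80
f 83 80 64
f 78 80 83
f 59 85 71
f 85 65 86
f 71 86 60
f 85 86 71
f 59 71 69
f 71 60 70
f 69 70 58
f 71 70 69
f 59 69 76
f 69 58 75
f 76 75 62
f 69 75 76
f 59 76 81
f 76 62 82
f 81 82 64
f 76 82 81
f 59 81 85
f 81 64 88
f 85 88 65
f 81 88 85
f 60 86 74
f 86 65 87
f 74 87 61
f 86 87 74
f 58 70 94
f 70 60 95
f 94 95 67
f 70 95 94
f 62 75 91
f 75 58 90
f 91 90 66
f 75 90 91
f 64 82 83
f 82 62 79
f 83 79 63
f 82 79 83
f 65 88 84
f 88 64 80
f 84 80 57
f 88 80 84



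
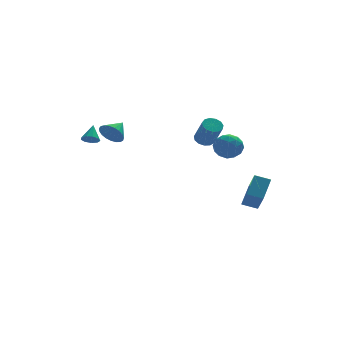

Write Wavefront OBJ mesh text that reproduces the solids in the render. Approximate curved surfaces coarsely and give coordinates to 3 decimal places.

v -2.67 2.504 3.363
v -2.136 2.182 2.946
v -1.89 3.156 3.857
v -2.223 2.422 2.766
v -2.387 2.676 2.69
v -2.6 2.9 2.73
v -2.825 3.055 2.88
v -3.024 3.116 3.113
v -3.161 3.07 3.389
v -3.213 2.926 3.661
v -3.171 2.71 3.881
v -3.042 2.457 4.012
v -2.849 2.213 4.031
v -2.625 2.019 3.934
v -2.409 1.909 3.738
v -2.238 1.901 3.478
v -2.141 1.998 3.197
v 2.49 3.051 2.307
v 2.935 2.776 2.056
v 3.115 1.894 3.342
v 2.67 2.169 3.593
v 3.062 3.033 2.214
v 3.242 2.151 3.5
v 3.008 3.295 2.401
v 3.188 2.413 3.688
v 2.789 3.479 2.559
v 2.969 2.597 3.845
v 2.475 3.528 2.636
v 2.655 2.646 3.922
v 2.166 3.425 2.609
v 2.346 2.543 3.895
v 1.96 3.204 2.486
v 2.14 2.322 3.772
v 1.922 2.934 2.306
v 2.102 2.052 3.592
v 2.064 2.701 2.126
v 2.245 1.819 3.413
v 2.342 2.579 2.004
v 2.522 1.697 3.29
v 2.666 2.607 1.978
v 2.847 1.725 3.264
v 1.765 -0.745 3.243
v 2.244 -0.54 2.596
v 2.776 -1.46 3.764
v 3.255 -1.255 3.117
v 3.037 -0.677 3.672
v 2.412 -0.235 3.35
v 2.608 -1.765 3.01
v 1.983 -1.323 2.688
v 2.765 -1.17 2.452
v 3.03 -0.498 2.861
v 1.99 -1.502 3.499
v 2.255 -0.83 3.908
v 1.916 -0.58 2.874
v 3.104 -1.42 3.486
v 2.976 -1.081 3.813
v 3.258 -0.96 3.432
v 2.014 -0.4 3.317
v 2.296 -0.28 2.937
v 2.762 -0.36 3.569
v 2.724 -1.72 3.423
v 3.006 -1.6 3.043
v 1.762 -1.04 2.928
v 2.044 -0.919 2.547
v 2.258 -1.64 2.791
v 2.503 -0.83 2.409
v 3.098 -1.25 2.715
v 2.718 -1.55 2.652
v 2.35 -1.29 2.463
v 2.659 -0.434 2.649
v 3.253 -0.855 2.956
v 3.125 -0.515 3.282
v 2.758 -0.255 3.092
v 2.965 -0.805 2.565
v 1.767 -1.145 3.404
v 2.361 -1.566 3.711
v 2.262 -1.745 3.268
v 1.895 -1.485 3.078
v 1.922 -0.75 3.645
v 2.517 -1.17 3.951
v 2.67 -0.71 3.897
v 2.302 -0.45 3.708
v 2.055 -1.195 3.795
v -3.72 2.738 2.971
v -3.236 2.602 2.889
v -3.4 3.422 3.729
v -3.321 2.87 2.683
v -3.593 3.077 2.612
v -3.925 3.125 2.709
v -4.161 2.992 2.928
v -4.191 2.74 3.168
v -4.001 2.488 3.316
v -3.68 2.352 3.302
v -3.377 2.397 3.133
v 3.611 -2.489 -0.718
v 3.508 -3.622 0.436
v 2.85 -2.156 -0.459
v 2.747 -3.289 0.695
v 4.293 -1.631 0.185
v 4.19 -2.764 1.339
v 3.532 -1.298 0.444
v 3.429 -2.431 1.598
f 2 1 4
f 2 4 3
f 4 1 5
f 4 5 3
f 5 1 6
f 5 6 3
f 6 1 7
f 6 7 3
f 7 1 8
f 7 8 3
f 8 1 9
f 8 9 3
f 9 1 10
f 9 10 3
f 10 1 11
f 10 11 3
f 11 1 12
f 11 12 3
f 12 1 13
f 12 13 3
f 13 1 14
f 13 14 3
f 14 1 15
f 14 15 3
f 15 1 16
f 15 16 3
f 16 1 17
f 16 17 3
f 17 1 2
f 17 2 3
f 19 18 22
f 19 22 20
f 20 22 23
f 20 23 21
f 22 18 24
f 22 24 23
f 23 24 25
f 23 25 21
f 24 18 26
f 24 26 25
f 25 26 27
f 25 27 21
f 26 18 28
f 26 28 27
f 27 28 29
f 27 29 21
f 28 18 30
f 28 30 29
f 29 30 31
f 29 31 21
f 30 18 32
f 30 32 31
f 31 32 33
f 31 33 21
f 32 18 34
f 32 34 33
f 33 34 35
f 33 35 21
f 34 18 36
f 34 36 35
f 35 36 37
f 35 37 21
f 36 18 38
f 36 38 37
f 37 38 39
f 37 39 21
f 38 18 40
f 38 40 39
f 39 40 41
f 39 41 21
f 40 18 19
f 40 19 41
f 41 19 20
f 41 20 21
f 42 79 58
f 79 53 82
f 58 82 47
f 79 82 58
f 42 58 54
f 58 47 59
f 54 59 43
f 58 59 54
f 42 54 63
f 54 43 64
f 63 64 49
f 54 64 63
f 42 63 75
f 63 49 78
f 75 78 52
f 63 78 75
f 42 75 79
f 75 52 83
f 79 83 53
f 75 83 79
f 43 59 70
f 59 47 73
f 70 73 51
f 59 73 70
f 47 82 60
f 82 53 81
f 60 81 46
f 82 81 60
f 53 83 80
f 83 52 76
f 80 76 44
f 83 76 80
f 52 78 77
f 78 49 65
f 77 65 48
f 78 65 77
f 49 64 69
f 64 43 66
f 69 66 50
f 64 66 69
f 45 71 57
f 71 51 72
f 57 72 46
f 71 72 57
f 45 57 55
f 57 46 56
f 55 56 44
f 57 56 55
f 45 55 62
f 55 44 61
f 62 61 48
f 55 61 62
f 45 62 67
f 62 48 68
f 67 68 50
f 62 68 67
f 45 67 71
f 67 50 74
f 71 74 51
f 67 74 71
f 46 72 60
f 72 51 73
f 60 73 47
f 72 73 60
f 44 56 80
f 56 46 81
f 80 81 53
f 56 81 80
f 48 61 77
f 61 44 76
f 77 76 52
f 61 76 77
f 50 68 69
f 68 48 65
f 69 65 49
f 68 65 69
f 51 74 70
f 74 50 66
f 70 66 43
f 74 66 70
f 85 84 87
f 85 87 86
f 87 84 88
f 87 88 86
f 88 84 89
f 88 89 86
f 89 84 90
f 89 90 86
f 90 84 91
f 90 91 86
f 91 84 92
f 91 92 86
f 92 84 93
f 92 93 86
f 93 84 94
f 93 94 86
f 94 84 85
f 94 85 86
f 96 98 95
f 99 96 95
f 95 98 97
f 97 99 95
f 96 102 98
f 100 96 99
f 100 102 96
f 98 102 97
f 101 99 97
f 97 102 101
f 101 100 99
f 102 100 101



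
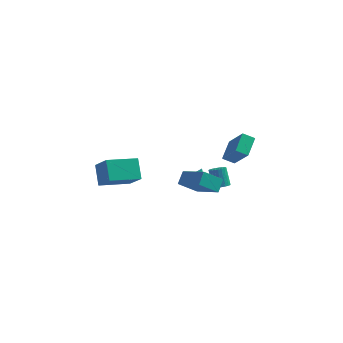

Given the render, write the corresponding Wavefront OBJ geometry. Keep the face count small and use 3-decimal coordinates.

v 2.12 -4.67 1.296
v 2.191 -3.933 1.983
v 0.479 -3.729 0.456
v 0.55 -2.992 1.143
v 3.07 -3.868 0.337
v 3.141 -3.131 1.024
v 1.429 -2.927 -0.503
v 1.5 -2.19 0.184
v 0.952 3.61 -1.485
v 0.989 4.958 -0.663
v 1.705 3.851 -1.914
v 1.742 5.2 -1.092
v 2.138 2.64 0.052
v 2.175 3.989 0.874
v 2.891 2.882 -0.377
v 2.928 4.23 0.445
v -4.429 -4.281 -0.377
v -4.969 -3.385 0.808
v -2.892 -2.932 -0.697
v -3.431 -2.036 0.488
v -3.329 -5.244 0.852
v -3.868 -4.348 2.037
v -1.791 -3.895 0.532
v -2.331 -2.999 1.717
v 1.528 1.719 -2.812
v 2.022 1.555 -2.58
v 1.587 1.997 -1.337
v 1.092 2.161 -1.568
v 2.069 1.779 -2.644
v 1.634 2.221 -1.4
v 2.022 1.992 -2.736
v 1.587 2.434 -1.492
v 1.89 2.158 -2.841
v 1.455 2.6 -1.597
v 1.695 2.248 -2.942
v 1.26 2.69 -1.698
v 1.471 2.247 -3.019
v 1.036 2.689 -1.776
v 1.257 2.154 -3.061
v 0.822 2.596 -1.818
v 1.09 1.986 -3.06
v 0.654 2.429 -1.817
v 0.998 1.772 -3.016
v 0.563 2.214 -1.772
v 0.998 1.549 -2.937
v 0.563 1.991 -1.693
v 1.09 1.355 -2.836
v 0.654 1.797 -1.592
v 1.257 1.224 -2.731
v 0.822 1.666 -1.487
v 1.471 1.178 -2.64
v 1.036 1.621 -1.396
v 1.695 1.227 -2.578
v 1.259 1.669 -1.335
v 1.89 1.36 -2.557
v 1.454 1.802 -1.314
v 0.52 -0.927 -1.381
v 1.031 -0.358 -1.795
v 0.88 -0.333 -0.119
v 0.408 -0.135 -1.722
v -0.149 -0.376 -1.449
v -0.315 -0.94 -1.137
v 0.009 -1.496 -0.967
v 0.632 -1.719 -1.039
v 1.19 -1.478 -1.312
v 1.355 -0.914 -1.625
f 2 4 1
f 5 2 1
f 1 4 3
f 3 5 1
f 2 8 4
f 6 2 5
f 6 8 2
f 4 8 3
f 7 5 3
f 3 8 7
f 7 6 5
f 8 6 7
f 10 12 9
f 13 10 9
f 9 12 11
f 11 13 9
f 10 16 12
f 14 10 13
f 14 16 10
f 12 16 11
f 15 13 11
f 11 16 15
f 15 14 13
f 16 14 15
f 18 20 17
f 21 18 17
f 17 20 19
f 19 21 17
f 18 24 20
f 22 18 21
f 22 24 18
f 20 24 19
f 23 21 19
f 19 24 23
f 23 22 21
f 24 22 23
f 26 25 29
f 26 29 27
f 27 29 30
f 27 30 28
f 29 25 31
f 29 31 30
f 30 31 32
f 30 32 28
f 31 25 33
f 31 33 32
f 32 33 34
f 32 34 28
f 33 25 35
f 33 35 34
f 34 35 36
f 34 36 28
f 35 25 37
f 35 37 36
f 36 37 38
f 36 38 28
f 37 25 39
f 37 39 38
f 38 39 40
f 38 40 28
f 39 25 41
f 39 41 40
f 40 41 42
f 40 42 28
f 41 25 43
f 41 43 42
f 42 43 44
f 42 44 28
f 43 25 45
f 43 45 44
f 44 45 46
f 44 46 28
f 45 25 47
f 45 47 46
f 46 47 48
f 46 48 28
f 47 25 49
f 47 49 48
f 48 49 50
f 48 50 28
f 49 25 51
f 49 51 50
f 50 51 52
f 50 52 28
f 51 25 53
f 51 53 52
f 52 53 54
f 52 54 28
f 53 25 55
f 53 55 54
f 54 55 56
f 54 56 28
f 55 25 26
f 55 26 56
f 56 26 27
f 56 27 28
f 58 57 60
f 58 60 59
f 60 57 61
f 60 61 59
f 61 57 62
f 61 62 59
f 62 57 63
f 62 63 59
f 63 57 64
f 63 64 59
f 64 57 65
f 64 65 59
f 65 57 66
f 65 66 59
f 66 57 58
f 66 58 59



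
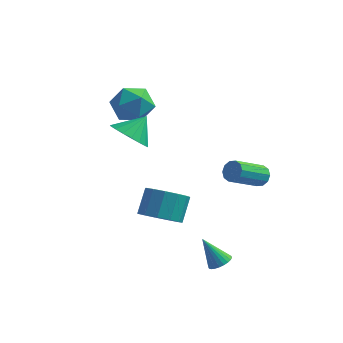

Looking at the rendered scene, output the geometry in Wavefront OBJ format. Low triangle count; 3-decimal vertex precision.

v -2.654 -0.501 2.941
v -1.947 -0.199 2.286
v -2.146 0.301 3.859
v -2.281 0.094 2.215
v -2.689 0.269 2.288
v -3.089 0.291 2.491
v -3.404 0.157 2.782
v -3.57 -0.108 3.105
v -3.555 -0.45 3.396
v -3.361 -0.803 3.596
v -3.027 -1.095 3.667
v -2.62 -1.27 3.594
v -2.219 -1.293 3.392
v -1.904 -1.158 3.1
v -1.738 -0.894 2.777
v -1.754 -0.551 2.486
v -1.23 -0.572 -1.978
v -0.261 -0.311 -2.21
v -0.241 0.593 -1.115
v -1.21 0.332 -0.882
v -0.604 0.053 -2.505
v -0.584 0.957 -1.41
v -1.145 0.219 -2.632
v -1.125 1.123 -1.536
v -1.714 0.134 -2.551
v -1.694 1.038 -1.456
v -2.128 -0.175 -2.288
v -2.108 0.728 -1.193
v -2.258 -0.611 -1.927
v -2.238 0.293 -0.832
v -2.061 -1.033 -1.582
v -2.041 -0.13 -0.486
v -1.6 -1.31 -1.362
v -1.58 -0.406 -0.267
v -1.022 -1.352 -1.338
v -1.002 -0.448 -0.243
v -0.51 -1.146 -1.517
v -0.49 -0.243 -0.422
v -0.226 -0.758 -1.842
v -0.206 0.145 -0.747
v -4.472 3.567 3.043
v -3.569 3.711 2.425
v -4.091 1.829 3.195
v -3.188 1.973 2.577
v -3.235 2.402 3.593
v -3.47 3.476 3.499
v -4.19 2.064 2.121
v -4.425 3.138 2.027
v -3.395 2.782 1.855
v -2.805 2.991 2.764
v -4.855 2.549 2.856
v -4.265 2.758 3.765
v 2.053 -1.863 -3.108
v 2.495 -2.099 -2.817
v 1.227 -1.837 -1.832
v 2.54 -1.879 -2.792
v 2.51 -1.655 -2.816
v 2.41 -1.464 -2.884
v 2.256 -1.333 -2.987
v 2.072 -1.283 -3.107
v 1.884 -1.321 -3.228
v 1.722 -1.442 -3.33
v 1.611 -1.626 -3.399
v 1.567 -1.847 -3.423
v 1.597 -2.07 -3.399
v 1.696 -2.261 -3.331
v 1.85 -2.392 -3.229
v 2.035 -2.442 -3.108
v 2.222 -2.404 -2.988
v 2.384 -2.284 -2.885
v 1.683 4.538 -1.777
v 2.032 4.651 -1.302
v 1.146 3.295 -0.328
v 0.797 3.182 -0.803
v 1.73 4.866 -1.276
v 0.845 3.509 -0.303
v 1.411 4.956 -1.442
v 0.526 3.599 -0.469
v 1.195 4.886 -1.735
v 0.31 3.529 -0.762
v 1.166 4.683 -2.045
v 0.281 3.327 -1.071
v 1.334 4.425 -2.252
v 0.448 3.069 -1.278
v 1.635 4.211 -2.277
v 0.75 2.854 -1.304
v 1.954 4.121 -2.111
v 1.069 2.764 -1.138
v 2.17 4.191 -1.818
v 1.285 2.834 -0.845
v 2.199 4.393 -1.509
v 1.314 3.037 -0.535
f 2 1 4
f 2 4 3
f 4 1 5
f 4 5 3
f 5 1 6
f 5 6 3
f 6 1 7
f 6 7 3
f 7 1 8
f 7 8 3
f 8 1 9
f 8 9 3
f 9 1 10
f 9 10 3
f 10 1 11
f 10 11 3
f 11 1 12
f 11 12 3
f 12 1 13
f 12 13 3
f 13 1 14
f 13 14 3
f 14 1 15
f 14 15 3
f 15 1 16
f 15 16 3
f 16 1 2
f 16 2 3
f 18 17 21
f 18 21 19
f 19 21 22
f 19 22 20
f 21 17 23
f 21 23 22
f 22 23 24
f 22 24 20
f 23 17 25
f 23 25 24
f 24 25 26
f 24 26 20
f 25 17 27
f 25 27 26
f 26 27 28
f 26 28 20
f 27 17 29
f 27 29 28
f 28 29 30
f 28 30 20
f 29 17 31
f 29 31 30
f 30 31 32
f 30 32 20
f 31 17 33
f 31 33 32
f 32 33 34
f 32 34 20
f 33 17 35
f 33 35 34
f 34 35 36
f 34 36 20
f 35 17 37
f 35 37 36
f 36 37 38
f 36 38 20
f 37 17 39
f 37 39 38
f 38 39 40
f 38 40 20
f 39 17 18
f 39 18 40
f 40 18 19
f 40 19 20
f 41 52 46
f 41 46 42
f 41 42 48
f 41 48 51
f 41 51 52
f 42 46 50
f 46 52 45
f 52 51 43
f 51 48 47
f 48 42 49
f 44 50 45
f 44 45 43
f 44 43 47
f 44 47 49
f 44 49 50
f 45 50 46
f 43 45 52
f 47 43 51
f 49 47 48
f 50 49 42
f 54 53 56
f 54 56 55
f 56 53 57
f 56 57 55
f 57 53 58
f 57 58 55
f 58 53 59
f 58 59 55
f 59 53 60
f 59 60 55
f 60 53 61
f 60 61 55
f 61 53 62
f 61 62 55
f 62 53 63
f 62 63 55
f 63 53 64
f 63 64 55
f 64 53 65
f 64 65 55
f 65 53 66
f 65 66 55
f 66 53 67
f 66 67 55
f 67 53 68
f 67 68 55
f 68 53 69
f 68 69 55
f 69 53 70
f 69 70 55
f 70 53 54
f 70 54 55
f 72 71 75
f 72 75 73
f 73 75 76
f 73 76 74
f 75 71 77
f 75 77 76
f 76 77 78
f 76 78 74
f 77 71 79
f 77 79 78
f 78 79 80
f 78 80 74
f 79 71 81
f 79 81 80
f 80 81 82
f 80 82 74
f 81 71 83
f 81 83 82
f 82 83 84
f 82 84 74
f 83 71 85
f 83 85 84
f 84 85 86
f 84 86 74
f 85 71 87
f 85 87 86
f 86 87 88
f 86 88 74
f 87 71 89
f 87 89 88
f 88 89 90
f 88 90 74
f 89 71 91
f 89 91 90
f 90 91 92
f 90 92 74
f 91 71 72
f 91 72 92
f 92 72 73
f 92 73 74



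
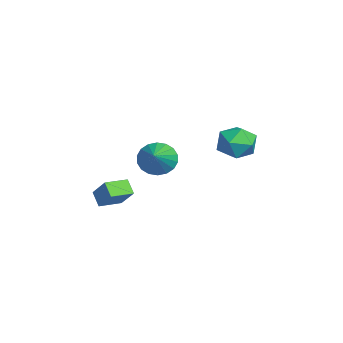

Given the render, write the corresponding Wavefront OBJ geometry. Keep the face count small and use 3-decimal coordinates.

v -3.152 -3.598 -0.892
v -2.298 -3.098 0.14
v -3.658 -2.505 -1.003
v -2.804 -2.005 0.029
v -2.536 -3.375 -1.509
v -1.682 -2.875 -0.477
v -3.042 -2.282 -1.62
v -2.188 -1.782 -0.588
v -4.117 -0.478 0.66
v -3.612 -0.52 -0.179
v -2.483 -0.842 1.66
v -3.585 -0.098 -0.071
v -3.663 0.248 0.183
v -3.831 0.451 0.531
v -4.055 0.469 0.904
v -4.292 0.3 1.229
v -4.494 -0.023 1.442
v -4.621 -0.436 1.499
v -4.649 -0.857 1.39
v -4.571 -1.204 1.137
v -4.403 -1.406 0.789
v -4.178 -1.425 0.415
v -3.942 -1.256 0.09
v -3.74 -0.933 -0.122
v -3.91 4.168 2.035
v -2.895 3.792 1.883
v -4.565 2.608 1.517
v -3.55 2.232 1.365
v -3.914 2.432 2.377
v -3.509 3.396 2.697
v -3.951 3.004 0.703
v -3.546 3.968 1.023
v -2.92 3.072 1.06
v -2.897 2.719 2.095
v -4.563 3.681 1.305
v -4.54 3.328 2.34
f 2 4 1
f 5 2 1
f 1 4 3
f 3 5 1
f 2 8 4
f 6 2 5
f 6 8 2
f 4 8 3
f 7 5 3
f 3 8 7
f 7 6 5
f 8 6 7
f 10 9 12
f 10 12 11
f 12 9 13
f 12 13 11
f 13 9 14
f 13 14 11
f 14 9 15
f 14 15 11
f 15 9 16
f 15 16 11
f 16 9 17
f 16 17 11
f 17 9 18
f 17 18 11
f 18 9 19
f 18 19 11
f 19 9 20
f 19 20 11
f 20 9 21
f 20 21 11
f 21 9 22
f 21 22 11
f 22 9 23
f 22 23 11
f 23 9 24
f 23 24 11
f 24 9 10
f 24 10 11
f 25 36 30
f 25 30 26
f 25 26 32
f 25 32 35
f 25 35 36
f 26 30 34
f 30 36 29
f 36 35 27
f 35 32 31
f 32 26 33
f 28 34 29
f 28 29 27
f 28 27 31
f 28 31 33
f 28 33 34
f 29 34 30
f 27 29 36
f 31 27 35
f 33 31 32
f 34 33 26



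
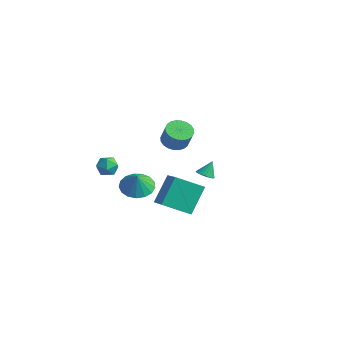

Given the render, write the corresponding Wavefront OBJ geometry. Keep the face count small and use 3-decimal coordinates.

v -1.391 -1.478 -3.812
v -0.428 -1.715 -4.187
v -1.029 -1.782 -2.688
v -0.393 -1.224 -4.065
v -0.587 -0.791 -3.885
v -0.965 -0.515 -3.689
v -1.44 -0.46 -3.521
v -1.905 -0.638 -3.419
v -2.251 -1.008 -3.408
v -2.401 -1.486 -3.489
v -2.319 -1.962 -3.645
v -2.025 -2.327 -3.838
v -1.585 -2.498 -4.026
v -1.101 -2.435 -4.165
v -0.684 -2.152 -4.223
v -3.72 3.544 -3.112
v -2.921 3.542 -3.504
v -2.321 3.415 -2.28
v -3.12 3.416 -1.888
v -2.968 3.881 -3.446
v -2.367 3.754 -2.222
v -3.129 4.169 -3.338
v -2.528 4.042 -2.113
v -3.38 4.362 -3.195
v -2.779 4.235 -1.97
v -3.682 4.43 -3.039
v -3.082 4.303 -1.814
v -3.991 4.363 -2.895
v -3.391 4.236 -1.67
v -4.259 4.171 -2.783
v -3.658 4.044 -1.559
v -4.444 3.884 -2.722
v -3.844 3.757 -1.497
v -4.519 3.545 -2.72
v -3.919 3.418 -1.496
v -4.473 3.206 -2.778
v -3.872 3.079 -1.554
v -4.312 2.918 -2.887
v -3.711 2.791 -1.662
v -4.061 2.725 -3.03
v -3.46 2.598 -1.805
v -3.758 2.657 -3.186
v -3.158 2.53 -1.961
v -3.449 2.724 -3.33
v -2.849 2.597 -2.105
v -3.182 2.916 -3.441
v -2.581 2.789 -2.217
v -2.996 3.203 -3.503
v -2.396 3.076 -2.278
v -1.602 -2.703 -1.765
v -1.201 -3.068 -1.237
v -2.399 -3.632 -1.803
v -1.998 -3.997 -1.275
v -2.38 -3.369 -1.094
v -1.887 -2.795 -1.07
v -1.713 -3.905 -1.97
v -1.22 -3.331 -1.946
v -1.27 -3.811 -1.364
v -1.682 -3.48 -0.822
v -1.918 -3.22 -2.218
v -2.33 -2.889 -1.676
v 2.423 -3.521 -2.357
v 2.139 -2.259 -0.844
v 3.538 -2.341 -3.133
v 3.255 -1.079 -1.62
v 4.005 -4.361 -1.36
v 3.722 -3.099 0.153
v 5.121 -3.181 -2.136
v 4.837 -1.919 -0.623
v 1.027 1.638 -3.051
v 1.429 2.002 -3.284
v 1.053 2.202 -2.129
v 1.233 2.107 -3.343
v 1.006 2.142 -3.358
v 0.782 2.099 -3.326
v 0.595 1.987 -3.251
v 0.474 1.821 -3.147
v 0.438 1.628 -3.027
v 0.491 1.436 -2.912
v 0.625 1.275 -2.817
v 0.821 1.169 -2.758
v 1.048 1.135 -2.743
v 1.272 1.177 -2.775
v 1.459 1.29 -2.85
v 1.58 1.455 -2.954
v 1.617 1.649 -3.074
v 1.564 1.841 -3.189
f 2 1 4
f 2 4 3
f 4 1 5
f 4 5 3
f 5 1 6
f 5 6 3
f 6 1 7
f 6 7 3
f 7 1 8
f 7 8 3
f 8 1 9
f 8 9 3
f 9 1 10
f 9 10 3
f 10 1 11
f 10 11 3
f 11 1 12
f 11 12 3
f 12 1 13
f 12 13 3
f 13 1 14
f 13 14 3
f 14 1 15
f 14 15 3
f 15 1 2
f 15 2 3
f 17 16 20
f 17 20 18
f 18 20 21
f 18 21 19
f 20 16 22
f 20 22 21
f 21 22 23
f 21 23 19
f 22 16 24
f 22 24 23
f 23 24 25
f 23 25 19
f 24 16 26
f 24 26 25
f 25 26 27
f 25 27 19
f 26 16 28
f 26 28 27
f 27 28 29
f 27 29 19
f 28 16 30
f 28 30 29
f 29 30 31
f 29 31 19
f 30 16 32
f 30 32 31
f 31 32 33
f 31 33 19
f 32 16 34
f 32 34 33
f 33 34 35
f 33 35 19
f 34 16 36
f 34 36 35
f 35 36 37
f 35 37 19
f 36 16 38
f 36 38 37
f 37 38 39
f 37 39 19
f 38 16 40
f 38 40 39
f 39 40 41
f 39 41 19
f 40 16 42
f 40 42 41
f 41 42 43
f 41 43 19
f 42 16 44
f 42 44 43
f 43 44 45
f 43 45 19
f 44 16 46
f 44 46 45
f 45 46 47
f 45 47 19
f 46 16 48
f 46 48 47
f 47 48 49
f 47 49 19
f 48 16 17
f 48 17 49
f 49 17 18
f 49 18 19
f 50 61 55
f 50 55 51
f 50 51 57
f 50 57 60
f 50 60 61
f 51 55 59
f 55 61 54
f 61 60 52
f 60 57 56
f 57 51 58
f 53 59 54
f 53 54 52
f 53 52 56
f 53 56 58
f 53 58 59
f 54 59 55
f 52 54 61
f 56 52 60
f 58 56 57
f 59 58 51
f 63 65 62
f 66 63 62
f 62 65 64
f 64 66 62
f 63 69 65
f 67 63 66
f 67 69 63
f 65 69 64
f 68 66 64
f 64 69 68
f 68 67 66
f 69 67 68
f 71 70 73
f 71 73 72
f 73 70 74
f 73 74 72
f 74 70 75
f 74 75 72
f 75 70 76
f 75 76 72
f 76 70 77
f 76 77 72
f 77 70 78
f 77 78 72
f 78 70 79
f 78 79 72
f 79 70 80
f 79 80 72
f 80 70 81
f 80 81 72
f 81 70 82
f 81 82 72
f 82 70 83
f 82 83 72
f 83 70 84
f 83 84 72
f 84 70 85
f 84 85 72
f 85 70 86
f 85 86 72
f 86 70 87
f 86 87 72
f 87 70 71
f 87 71 72



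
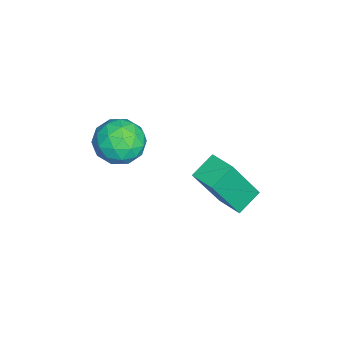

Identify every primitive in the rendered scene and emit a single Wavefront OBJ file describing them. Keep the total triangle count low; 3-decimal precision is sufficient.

v -1.619 -1.047 0.993
v -1.294 -1.522 0.255
v -2.986 -0.978 0.345
v -2.661 -1.453 -0.393
v -2.754 -1.88 0.435
v -1.91 -1.923 0.835
v -2.37 -0.577 -0.235
v -1.526 -0.62 0.165
v -1.758 -1.232 -0.504
v -1.995 -2.037 -0.09
v -2.285 -0.463 0.69
v -2.522 -1.268 1.104
v -1.337 -1.291 0.681
v -2.943 -1.209 -0.081
v -2.998 -1.46 0.405
v -2.807 -1.739 -0.028
v -1.699 -1.526 1.022
v -1.507 -1.806 0.588
v -2.366 -2.016 0.694
v -2.773 -0.694 0.012
v -2.581 -0.974 -0.422
v -1.473 -0.761 0.628
v -1.282 -1.04 0.195
v -1.914 -0.484 -0.094
v -1.418 -1.399 -0.199
v -2.222 -1.358 -0.58
v -2.051 -0.844 -0.487
v -1.554 -0.869 -0.251
v -1.558 -1.873 0.044
v -2.361 -1.832 -0.336
v -2.416 -2.083 0.15
v -1.919 -2.108 0.385
v -1.83 -1.702 -0.402
v -1.919 -0.668 0.936
v -2.722 -0.627 0.556
v -2.361 -0.392 0.215
v -1.864 -0.417 0.45
v -2.058 -1.142 1.18
v -2.862 -1.101 0.799
v -2.726 -1.631 0.851
v -2.229 -1.656 1.087
v -2.45 -0.798 1.002
v -2.362 2.001 -2.774
v -1.778 1.146 -0.855
v -3.067 2.583 -2.299
v -2.483 1.728 -0.381
v -1.697 2.712 -2.659
v -1.113 1.857 -0.741
v -2.402 3.294 -2.185
v -1.818 2.439 -0.266
f 1 38 17
f 38 12 41
f 17 41 6
f 38 41 17
f 1 17 13
f 17 6 18
f 13 18 2
f 17 18 13
f 1 13 22
f 13 2 23
f 22 23 8
f 13 23 22
f 1 22 34
f 22 8 37
f 34 37 11
f 22 37 34
f 1 34 38
f 34 11 42
f 38 42 12
f 34 42 38
f 2 18 29
f 18 6 32
f 29 32 10
f 18 32 29
f 6 41 19
f 41 12 40
f 19 40 5
f 41 40 19
f 12 42 39
f 42 11 35
f 39 35 3
f 42 35 39
f 11 37 36
f 37 8 24
f 36 24 7
f 37 24 36
f 8 23 28
f 23 2 25
f 28 25 9
f 23 25 28
f 4 30 16
f 30 10 31
f 16 31 5
f 30 31 16
f 4 16 14
f 16 5 15
f 14 15 3
f 16 15 14
f 4 14 21
f 14 3 20
f 21 20 7
f 14 20 21
f 4 21 26
f 21 7 27
f 26 27 9
f 21 27 26
f 4 26 30
f 26 9 33
f 30 33 10
f 26 33 30
f 5 31 19
f 31 10 32
f 19 32 6
f 31 32 19
f 3 15 39
f 15 5 40
f 39 40 12
f 15 40 39
f 7 20 36
f 20 3 35
f 36 35 11
f 20 35 36
f 9 27 28
f 27 7 24
f 28 24 8
f 27 24 28
f 10 33 29
f 33 9 25
f 29 25 2
f 33 25 29
f 44 46 43
f 47 44 43
f 43 46 45
f 45 47 43
f 44 50 46
f 48 44 47
f 48 50 44
f 46 50 45
f 49 47 45
f 45 50 49
f 49 48 47
f 50 48 49



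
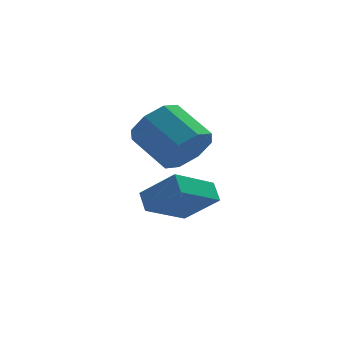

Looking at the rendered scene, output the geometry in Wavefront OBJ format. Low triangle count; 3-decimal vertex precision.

v 3.08 -1.015 -0.975
v 3.855 -0.949 -0.27
v 2.955 0.301 0.601
v 2.18 0.235 -0.105
v 3.957 -0.446 -0.887
v 3.058 0.805 -0.016
v 3.546 -0.275 -1.556
v 2.646 0.975 -0.686
v 2.862 -0.539 -1.885
v 1.962 0.712 -1.014
v 2.305 -1.081 -1.681
v 1.405 0.169 -0.81
v 2.202 -1.585 -1.064
v 1.303 -0.334 -0.193
v 2.614 -1.755 -0.394
v 1.714 -0.505 0.476
v 3.298 -1.492 -0.066
v 2.398 -0.241 0.805
v 1.724 -0.551 -3.811
v 2.792 -1.249 -2.718
v 1.639 0.13 -3.293
v 2.707 -0.568 -2.2
v 3.193 0.308 -4.7
v 4.261 -0.39 -3.607
v 3.108 0.989 -4.182
v 4.176 0.291 -3.089
f 2 1 5
f 2 5 3
f 3 5 6
f 3 6 4
f 5 1 7
f 5 7 6
f 6 7 8
f 6 8 4
f 7 1 9
f 7 9 8
f 8 9 10
f 8 10 4
f 9 1 11
f 9 11 10
f 10 11 12
f 10 12 4
f 11 1 13
f 11 13 12
f 12 13 14
f 12 14 4
f 13 1 15
f 13 15 14
f 14 15 16
f 14 16 4
f 15 1 17
f 15 17 16
f 16 17 18
f 16 18 4
f 17 1 2
f 17 2 18
f 18 2 3
f 18 3 4
f 20 22 19
f 23 20 19
f 19 22 21
f 21 23 19
f 20 26 22
f 24 20 23
f 24 26 20
f 22 26 21
f 25 23 21
f 21 26 25
f 25 24 23
f 26 24 25



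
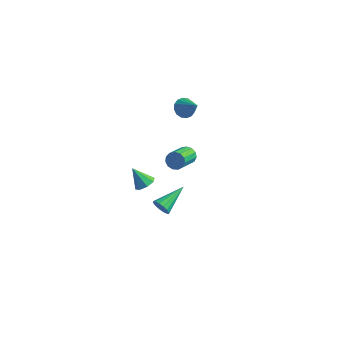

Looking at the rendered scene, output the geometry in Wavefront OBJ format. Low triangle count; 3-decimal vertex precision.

v -0.676 3.762 3.048
v -0.191 3.758 2.53
v 0.416 3.398 4.072
v -0.194 4.104 2.655
v -0.326 4.357 2.886
v -0.551 4.452 3.16
v -0.811 4.361 3.405
v -1.034 4.11 3.553
v -1.161 3.765 3.567
v -1.158 3.42 3.442
v -1.026 3.166 3.211
v -0.801 3.072 2.936
v -0.541 3.162 2.692
v -0.318 3.414 2.543
v 0.192 2.611 -0.083
v 0.528 2.4 -0.559
v 0.685 0.878 0.227
v 0.348 1.089 0.703
v 0.755 2.54 -0.333
v 0.912 1.018 0.453
v 0.802 2.703 -0.027
v 0.959 1.181 0.759
v 0.656 2.836 0.26
v 0.813 1.314 1.047
v 0.362 2.898 0.439
v 0.519 1.376 1.225
v 0.014 2.869 0.452
v 0.171 1.347 1.238
v -0.277 2.758 0.295
v -0.12 1.236 1.081
v -0.42 2.6 0.018
v -0.263 1.078 0.804
v -0.369 2.446 -0.291
v -0.212 0.924 0.495
v -0.139 2.344 -0.534
v 0.018 0.822 0.252
v 0.195 2.327 -0.634
v 0.352 0.805 0.152
v 3.117 -4.772 2.761
v 3.414 -4.997 3.205
v 3.483 -3.068 3.379
v 3.617 -4.962 2.987
v 3.685 -4.875 2.708
v 3.602 -4.761 2.443
v 3.388 -4.65 2.263
v 3.102 -4.572 2.217
v 2.82 -4.547 2.317
v 2.617 -4.583 2.535
v 2.549 -4.67 2.814
v 2.632 -4.784 3.079
v 2.846 -4.895 3.259
v 3.132 -4.973 3.305
v 0.247 -1.938 1.017
v 0.558 -1.431 1.28
v -0.547 -2.002 2.083
v 0.171 -1.292 1
v -0.172 -1.532 0.73
v -0.269 -2.009 0.629
v -0.064 -2.444 0.755
v 0.323 -2.583 1.035
v 0.665 -2.344 1.304
v 0.763 -1.866 1.406
f 2 1 4
f 2 4 3
f 4 1 5
f 4 5 3
f 5 1 6
f 5 6 3
f 6 1 7
f 6 7 3
f 7 1 8
f 7 8 3
f 8 1 9
f 8 9 3
f 9 1 10
f 9 10 3
f 10 1 11
f 10 11 3
f 11 1 12
f 11 12 3
f 12 1 13
f 12 13 3
f 13 1 14
f 13 14 3
f 14 1 2
f 14 2 3
f 16 15 19
f 16 19 17
f 17 19 20
f 17 20 18
f 19 15 21
f 19 21 20
f 20 21 22
f 20 22 18
f 21 15 23
f 21 23 22
f 22 23 24
f 22 24 18
f 23 15 25
f 23 25 24
f 24 25 26
f 24 26 18
f 25 15 27
f 25 27 26
f 26 27 28
f 26 28 18
f 27 15 29
f 27 29 28
f 28 29 30
f 28 30 18
f 29 15 31
f 29 31 30
f 30 31 32
f 30 32 18
f 31 15 33
f 31 33 32
f 32 33 34
f 32 34 18
f 33 15 35
f 33 35 34
f 34 35 36
f 34 36 18
f 35 15 37
f 35 37 36
f 36 37 38
f 36 38 18
f 37 15 16
f 37 16 38
f 38 16 17
f 38 17 18
f 40 39 42
f 40 42 41
f 42 39 43
f 42 43 41
f 43 39 44
f 43 44 41
f 44 39 45
f 44 45 41
f 45 39 46
f 45 46 41
f 46 39 47
f 46 47 41
f 47 39 48
f 47 48 41
f 48 39 49
f 48 49 41
f 49 39 50
f 49 50 41
f 50 39 51
f 50 51 41
f 51 39 52
f 51 52 41
f 52 39 40
f 52 40 41
f 54 53 56
f 54 56 55
f 56 53 57
f 56 57 55
f 57 53 58
f 57 58 55
f 58 53 59
f 58 59 55
f 59 53 60
f 59 60 55
f 60 53 61
f 60 61 55
f 61 53 62
f 61 62 55
f 62 53 54
f 62 54 55

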